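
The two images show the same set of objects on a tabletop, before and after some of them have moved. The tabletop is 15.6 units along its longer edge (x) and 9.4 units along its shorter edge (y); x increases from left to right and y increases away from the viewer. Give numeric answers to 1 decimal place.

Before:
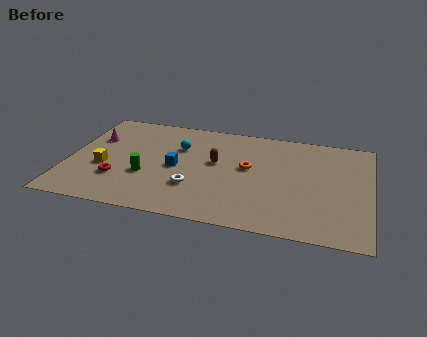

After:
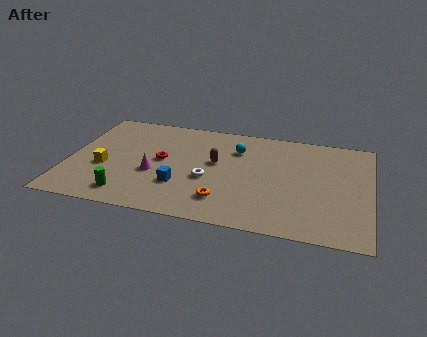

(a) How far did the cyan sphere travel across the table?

3.0

The cyan sphere moved from about (5.6, 6.4) to (8.6, 6.9), a distance of √(3.0² + 0.5²) ≈ 3.0.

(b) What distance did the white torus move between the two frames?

1.1

From (6.6, 2.9) to (7.3, 3.8), the white torus covered √(0.7² + 0.9²) ≈ 1.1 units.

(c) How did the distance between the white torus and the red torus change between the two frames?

-1.1

The distance was about 3.9 in the first image and 2.8 in the second, so they moved 1.1 units closer together.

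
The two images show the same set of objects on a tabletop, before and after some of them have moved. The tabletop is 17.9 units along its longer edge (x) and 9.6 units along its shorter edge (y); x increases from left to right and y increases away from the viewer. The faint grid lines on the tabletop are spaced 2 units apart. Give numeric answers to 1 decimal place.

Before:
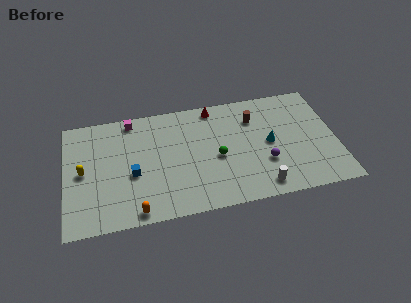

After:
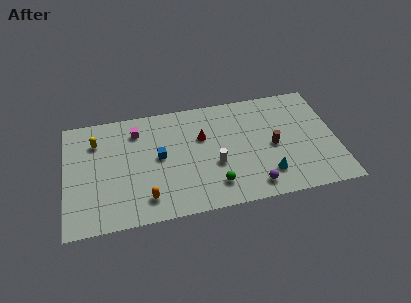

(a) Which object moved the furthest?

the white cylinder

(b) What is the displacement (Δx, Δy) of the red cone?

(-0.9, -2.4)

From the two frames, the red cone sits at roughly (10.0, 8.6) before and (9.1, 6.2) after.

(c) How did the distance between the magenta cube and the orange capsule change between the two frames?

-1.9

Before: roughly 7.7 units apart; after: 5.8. That's 1.9 units closer together.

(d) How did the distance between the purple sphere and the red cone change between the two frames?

-0.5

The distance was about 6.2 in the first image and 5.7 in the second, so they moved 0.5 units closer together.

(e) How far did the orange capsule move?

1.1

The orange capsule moved from about (4.5, 0.9) to (5.2, 1.8), a distance of √(0.7² + 0.9²) ≈ 1.1.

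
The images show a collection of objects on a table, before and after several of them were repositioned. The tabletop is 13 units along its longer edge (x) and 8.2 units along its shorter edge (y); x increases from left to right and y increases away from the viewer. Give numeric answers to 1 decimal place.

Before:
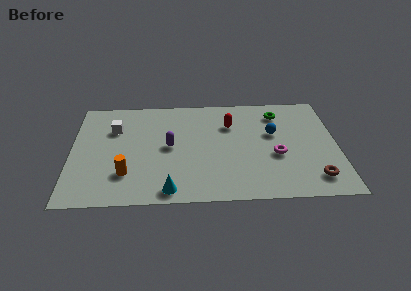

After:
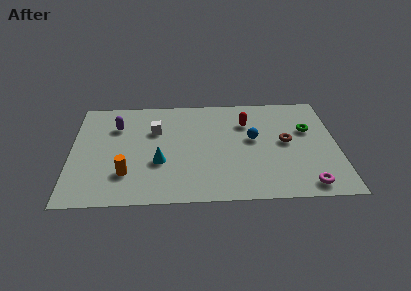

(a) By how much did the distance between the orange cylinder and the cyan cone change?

-0.7

Before: roughly 2.5 units apart; after: 1.8. That's 0.7 units closer together.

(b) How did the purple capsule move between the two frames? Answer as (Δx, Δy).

(-2.6, 1.7)

The purple capsule started near (4.8, 4.2) and ended near (2.2, 5.9).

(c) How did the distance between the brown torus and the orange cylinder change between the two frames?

-1.0

The distance was about 9.1 in the first image and 8.1 in the second, so they moved 1.0 units closer together.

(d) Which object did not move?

the orange cylinder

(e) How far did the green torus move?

2.0

From (10.2, 6.6) to (11.6, 5.2), the green torus covered √(1.4² + 1.4²) ≈ 2.0 units.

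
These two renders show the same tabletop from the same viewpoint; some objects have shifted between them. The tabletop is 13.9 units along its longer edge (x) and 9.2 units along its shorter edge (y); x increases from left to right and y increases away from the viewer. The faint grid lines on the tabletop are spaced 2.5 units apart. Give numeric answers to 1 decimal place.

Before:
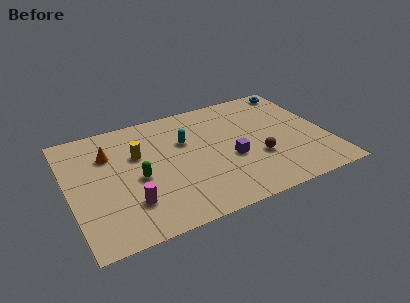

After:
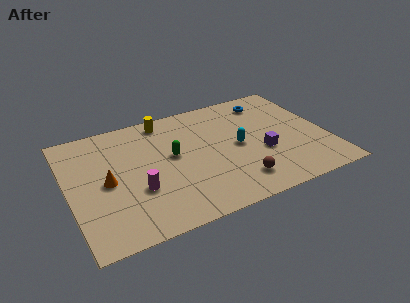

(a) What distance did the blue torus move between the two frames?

1.8

The blue torus was near (12.9, 8.2) before and (11.2, 7.6) after, so it travelled √(1.7² + 0.6²) ≈ 1.8 units.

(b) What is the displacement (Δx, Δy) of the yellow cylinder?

(1.7, 2.2)

The yellow cylinder was at about (3.8, 5.9) and moved to about (5.5, 8.1).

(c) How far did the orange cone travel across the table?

2.1

The orange cone moved from about (2.3, 6.5) to (2.0, 4.4), a distance of √(0.3² + 2.1²) ≈ 2.1.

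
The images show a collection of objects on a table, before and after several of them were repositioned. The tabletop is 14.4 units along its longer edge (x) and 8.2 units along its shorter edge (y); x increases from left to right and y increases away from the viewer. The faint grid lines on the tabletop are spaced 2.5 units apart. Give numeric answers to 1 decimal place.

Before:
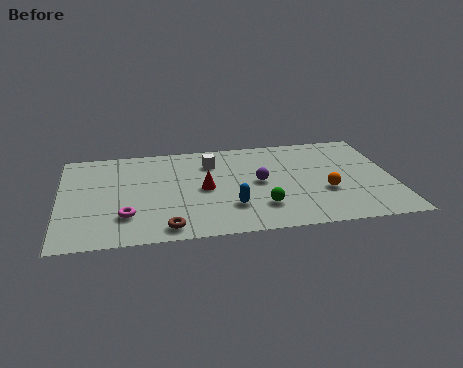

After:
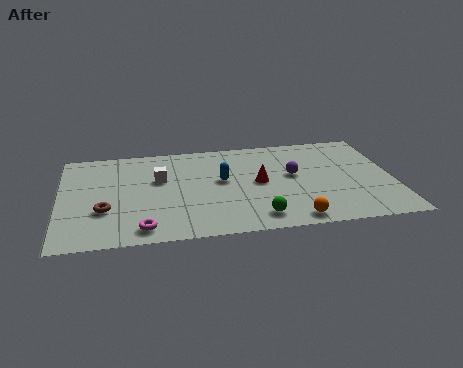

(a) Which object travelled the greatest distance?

the brown torus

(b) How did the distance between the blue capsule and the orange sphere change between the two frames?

+0.5

The distance was about 4.2 in the first image and 4.7 in the second, so they moved 0.5 units further apart.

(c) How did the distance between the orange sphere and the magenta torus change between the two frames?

-2.2

Before: roughly 8.6 units apart; after: 6.4. That's 2.2 units closer together.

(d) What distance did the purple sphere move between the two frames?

1.6

The purple sphere moved from about (8.6, 4.2) to (10.1, 4.6), a distance of √(1.5² + 0.4²) ≈ 1.6.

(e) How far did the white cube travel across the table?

2.5

The white cube was near (6.6, 6.2) before and (4.3, 5.1) after, so it travelled √(2.3² + 1.1²) ≈ 2.5 units.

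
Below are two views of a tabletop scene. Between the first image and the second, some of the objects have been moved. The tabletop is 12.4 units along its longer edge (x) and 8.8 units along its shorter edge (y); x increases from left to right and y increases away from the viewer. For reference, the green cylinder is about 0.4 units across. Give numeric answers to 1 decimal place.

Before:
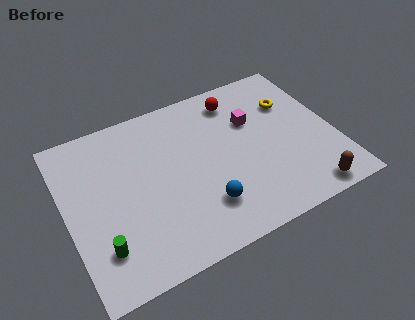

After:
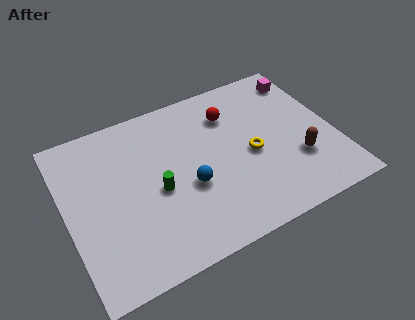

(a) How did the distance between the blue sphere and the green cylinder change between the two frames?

-3.2

Before: roughly 4.7 units apart; after: 1.5. That's 3.2 units closer together.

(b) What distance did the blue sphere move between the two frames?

1.4

The blue sphere moved from about (6.0, 2.2) to (5.5, 3.5), a distance of √(0.5² + 1.3²) ≈ 1.4.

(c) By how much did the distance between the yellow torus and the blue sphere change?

-3.1

The distance was about 6.1 in the first image and 3.0 in the second, so they moved 3.1 units closer together.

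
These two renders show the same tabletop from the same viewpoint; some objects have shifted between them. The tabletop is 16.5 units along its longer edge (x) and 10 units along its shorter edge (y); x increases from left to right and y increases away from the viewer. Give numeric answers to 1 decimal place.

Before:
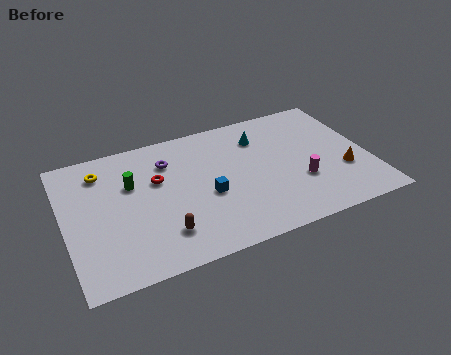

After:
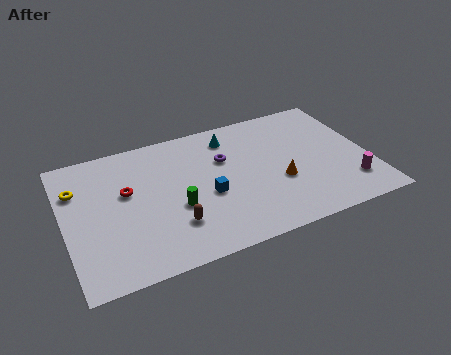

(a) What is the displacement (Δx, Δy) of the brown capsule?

(0.6, 0.4)

The brown capsule was at about (5.0, 2.3) and moved to about (5.6, 2.7).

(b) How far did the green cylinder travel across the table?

3.4

The green cylinder moved from about (3.7, 6.5) to (5.9, 3.9), a distance of √(2.2² + 2.6²) ≈ 3.4.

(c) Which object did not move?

the blue cube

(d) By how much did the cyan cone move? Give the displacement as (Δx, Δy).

(-1.6, 0.6)

The cyan cone was at about (10.9, 7.6) and moved to about (9.3, 8.2).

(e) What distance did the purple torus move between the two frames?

3.1

The purple torus moved from about (5.8, 7.5) to (8.8, 6.6), a distance of √(3.0² + 0.9²) ≈ 3.1.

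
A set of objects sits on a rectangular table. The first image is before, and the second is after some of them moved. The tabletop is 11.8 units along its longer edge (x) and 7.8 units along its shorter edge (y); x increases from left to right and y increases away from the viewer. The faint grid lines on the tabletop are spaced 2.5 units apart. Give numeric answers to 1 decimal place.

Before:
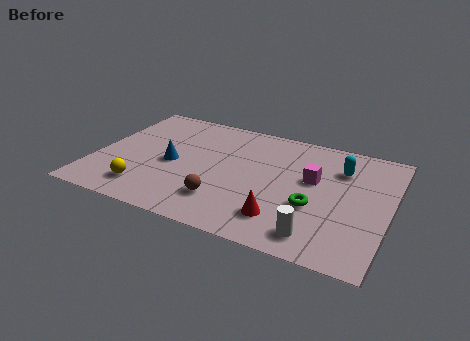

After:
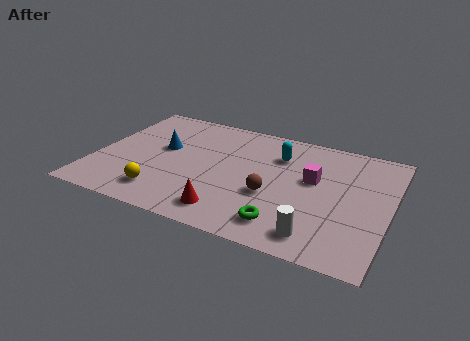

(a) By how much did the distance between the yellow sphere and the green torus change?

-1.8

Before: roughly 6.7 units apart; after: 4.9. That's 1.8 units closer together.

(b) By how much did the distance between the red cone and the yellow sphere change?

-2.8

They were about 5.5 units apart before and 2.7 after — 2.8 units closer together.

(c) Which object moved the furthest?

the cyan capsule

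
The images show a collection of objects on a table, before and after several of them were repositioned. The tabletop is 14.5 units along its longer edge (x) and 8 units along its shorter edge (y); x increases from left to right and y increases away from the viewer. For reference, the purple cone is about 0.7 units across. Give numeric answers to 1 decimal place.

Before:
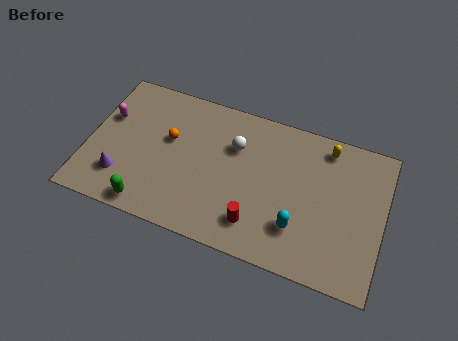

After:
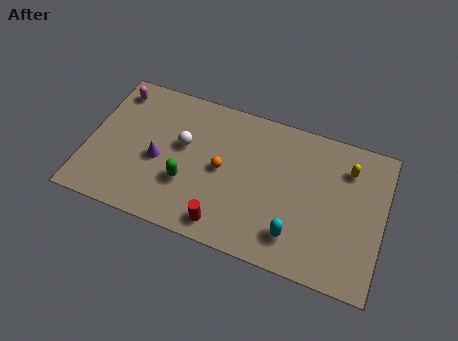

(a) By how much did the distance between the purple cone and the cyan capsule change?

-1.6

The distance was about 8.7 in the first image and 7.1 in the second, so they moved 1.6 units closer together.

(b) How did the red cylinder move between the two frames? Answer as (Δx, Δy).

(-1.5, -0.6)

The red cylinder was at about (8.5, 1.7) and moved to about (7.0, 1.1).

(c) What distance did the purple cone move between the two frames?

2.3

From (1.8, 2.0) to (3.5, 3.5), the purple cone covered √(1.7² + 1.5²) ≈ 2.3 units.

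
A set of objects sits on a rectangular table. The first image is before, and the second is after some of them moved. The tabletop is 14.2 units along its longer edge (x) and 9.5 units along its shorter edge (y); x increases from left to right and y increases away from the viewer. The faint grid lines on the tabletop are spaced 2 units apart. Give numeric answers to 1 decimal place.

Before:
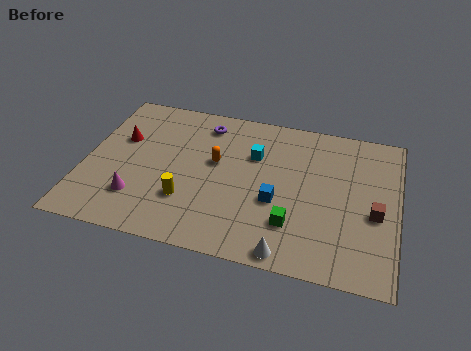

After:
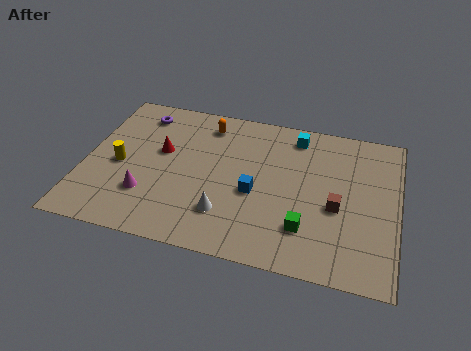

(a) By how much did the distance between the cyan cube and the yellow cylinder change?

+4.1

They were about 4.6 units apart before and 8.7 after — 4.1 units further apart.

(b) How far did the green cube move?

0.6

The green cube was near (9.6, 2.5) before and (10.2, 2.4) after, so it travelled √(0.6² + 0.1²) ≈ 0.6 units.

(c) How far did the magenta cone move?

0.5

From (2.6, 2.4) to (3.0, 2.7), the magenta cone covered √(0.4² + 0.3²) ≈ 0.5 units.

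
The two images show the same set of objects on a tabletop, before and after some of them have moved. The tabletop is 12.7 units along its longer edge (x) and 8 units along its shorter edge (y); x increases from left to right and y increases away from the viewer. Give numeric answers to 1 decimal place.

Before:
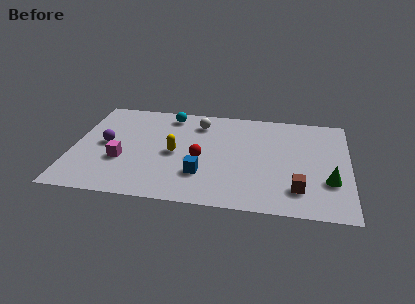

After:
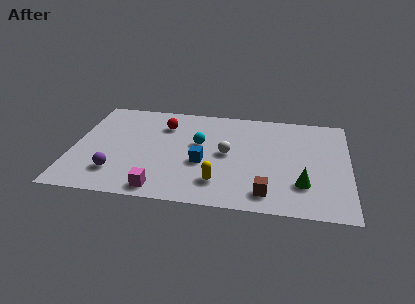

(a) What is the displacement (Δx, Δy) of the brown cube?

(-1.4, -0.5)

The brown cube was at about (10.4, 1.8) and moved to about (9.0, 1.3).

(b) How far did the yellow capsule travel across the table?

2.9

From (4.7, 3.8) to (6.8, 1.8), the yellow capsule covered √(2.1² + 2.0²) ≈ 2.9 units.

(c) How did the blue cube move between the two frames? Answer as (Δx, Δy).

(0.0, 0.9)

The blue cube started near (6.0, 2.3) and ended near (6.0, 3.2).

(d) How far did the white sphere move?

2.7

From (5.7, 6.4) to (7.1, 4.1), the white sphere covered √(1.4² + 2.3²) ≈ 2.7 units.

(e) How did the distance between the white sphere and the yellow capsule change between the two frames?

-0.5

They were about 2.8 units apart before and 2.3 after — 0.5 units closer together.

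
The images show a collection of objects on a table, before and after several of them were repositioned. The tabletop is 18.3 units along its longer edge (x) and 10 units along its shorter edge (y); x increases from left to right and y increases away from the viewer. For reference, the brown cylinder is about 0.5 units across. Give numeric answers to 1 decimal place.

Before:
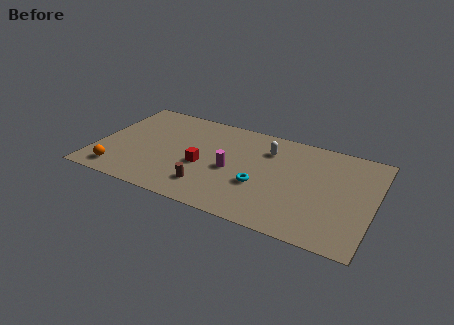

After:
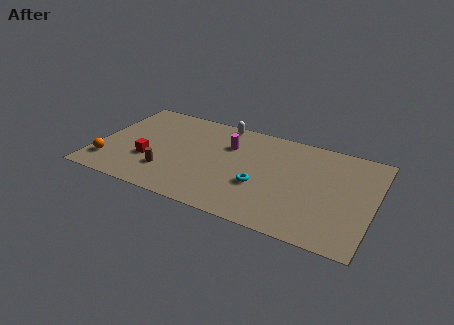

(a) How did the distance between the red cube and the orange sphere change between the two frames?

-3.0

The distance was about 5.9 in the first image and 2.9 in the second, so they moved 3.0 units closer together.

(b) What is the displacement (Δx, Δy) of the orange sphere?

(-0.8, 0.7)

The orange sphere was at about (1.8, 1.5) and moved to about (1.0, 2.2).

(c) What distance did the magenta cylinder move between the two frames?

2.5

The magenta cylinder moved from about (9.0, 4.5) to (8.5, 7.0), a distance of √(0.5² + 2.5²) ≈ 2.5.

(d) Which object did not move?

the cyan torus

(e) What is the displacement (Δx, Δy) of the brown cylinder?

(-2.8, 0.5)

The brown cylinder was at about (7.7, 2.2) and moved to about (4.9, 2.7).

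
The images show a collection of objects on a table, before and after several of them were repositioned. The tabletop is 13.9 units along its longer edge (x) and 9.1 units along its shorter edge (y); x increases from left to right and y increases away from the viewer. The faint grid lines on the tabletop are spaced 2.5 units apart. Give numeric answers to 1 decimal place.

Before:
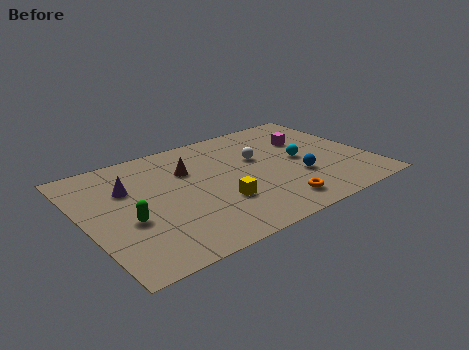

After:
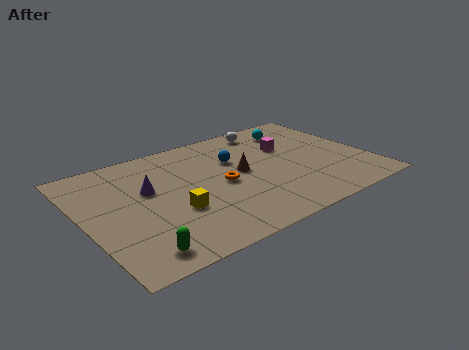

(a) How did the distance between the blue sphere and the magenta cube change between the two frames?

-0.5

The distance was about 3.2 in the first image and 2.7 in the second, so they moved 0.5 units closer together.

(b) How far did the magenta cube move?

1.0

The magenta cube moved from about (11.3, 6.1) to (10.3, 5.9), a distance of √(1.0² + 0.2²) ≈ 1.0.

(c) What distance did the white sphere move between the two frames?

2.5

The white sphere moved from about (8.7, 5.6) to (9.7, 7.9), a distance of √(1.0² + 2.3²) ≈ 2.5.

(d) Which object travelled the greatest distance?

the blue sphere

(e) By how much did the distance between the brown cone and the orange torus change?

-4.6

They were about 5.8 units apart before and 1.2 after — 4.6 units closer together.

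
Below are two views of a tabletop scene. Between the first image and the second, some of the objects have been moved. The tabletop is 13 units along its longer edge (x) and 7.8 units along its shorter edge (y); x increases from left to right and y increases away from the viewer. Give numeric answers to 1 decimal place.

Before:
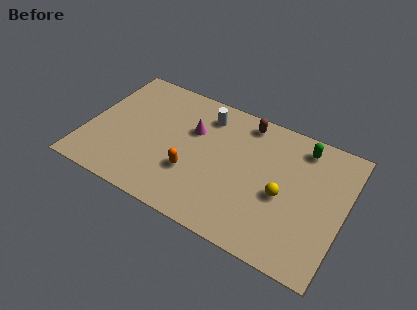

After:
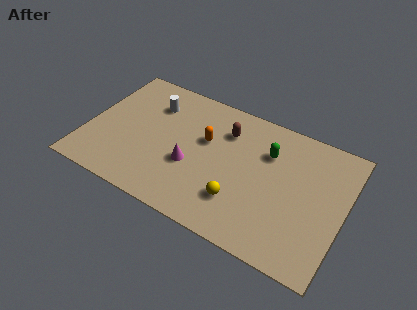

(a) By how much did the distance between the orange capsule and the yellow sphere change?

-1.2

The distance was about 4.6 in the first image and 3.4 in the second, so they moved 1.2 units closer together.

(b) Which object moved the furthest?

the white cylinder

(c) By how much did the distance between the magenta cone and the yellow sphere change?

-2.3

Before: roughly 5.1 units apart; after: 2.8. That's 2.3 units closer together.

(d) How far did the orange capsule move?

2.2

The orange capsule was near (5.5, 2.6) before and (5.9, 4.8) after, so it travelled √(0.4² + 2.2²) ≈ 2.2 units.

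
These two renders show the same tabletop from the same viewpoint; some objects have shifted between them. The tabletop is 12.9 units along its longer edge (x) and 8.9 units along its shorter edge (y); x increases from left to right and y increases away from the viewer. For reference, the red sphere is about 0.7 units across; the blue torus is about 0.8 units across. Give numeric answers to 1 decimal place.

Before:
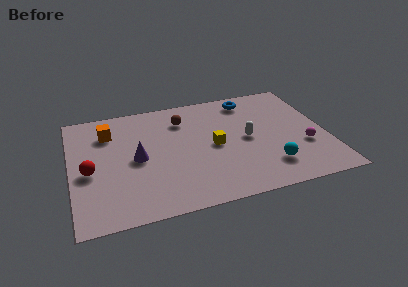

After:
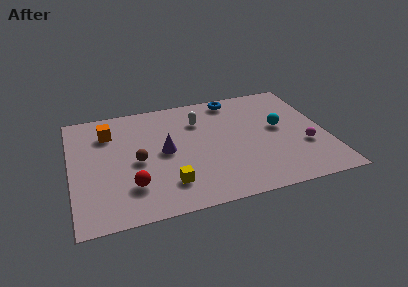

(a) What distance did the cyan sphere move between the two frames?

3.0

The cyan sphere was near (9.8, 2.0) before and (10.6, 4.9) after, so it travelled √(0.8² + 2.9²) ≈ 3.0 units.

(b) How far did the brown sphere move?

3.7

The brown sphere moved from about (5.8, 6.8) to (3.3, 4.1), a distance of √(2.5² + 2.7²) ≈ 3.7.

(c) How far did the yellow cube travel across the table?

3.4

The yellow cube was near (7.2, 4.3) before and (4.7, 2.0) after, so it travelled √(2.5² + 2.3²) ≈ 3.4 units.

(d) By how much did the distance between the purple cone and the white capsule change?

-2.8

Before: roughly 5.6 units apart; after: 2.8. That's 2.8 units closer together.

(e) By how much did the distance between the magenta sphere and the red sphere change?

-2.0

They were about 10.8 units apart before and 8.8 after — 2.0 units closer together.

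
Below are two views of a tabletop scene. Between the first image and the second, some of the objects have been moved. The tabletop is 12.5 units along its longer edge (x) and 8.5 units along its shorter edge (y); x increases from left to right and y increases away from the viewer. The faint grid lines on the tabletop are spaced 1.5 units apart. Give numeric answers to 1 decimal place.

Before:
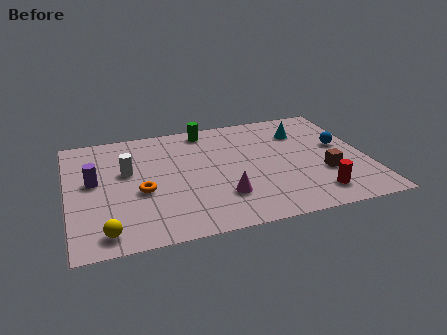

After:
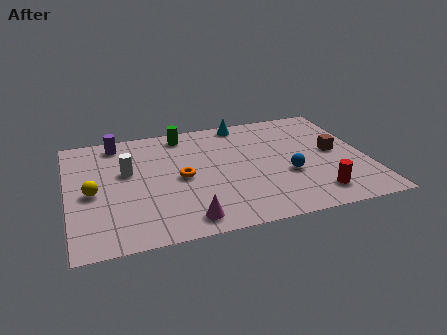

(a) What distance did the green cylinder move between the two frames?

1.0

The green cylinder was near (6.0, 7.5) before and (5.0, 7.4) after, so it travelled √(1.0² + 0.1²) ≈ 1.0 units.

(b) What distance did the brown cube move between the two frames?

1.6

From (10.6, 2.9) to (11.2, 4.4), the brown cube covered √(0.6² + 1.5²) ≈ 1.6 units.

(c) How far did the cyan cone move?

2.8

From (10.0, 6.3) to (7.6, 7.7), the cyan cone covered √(2.4² + 1.4²) ≈ 2.8 units.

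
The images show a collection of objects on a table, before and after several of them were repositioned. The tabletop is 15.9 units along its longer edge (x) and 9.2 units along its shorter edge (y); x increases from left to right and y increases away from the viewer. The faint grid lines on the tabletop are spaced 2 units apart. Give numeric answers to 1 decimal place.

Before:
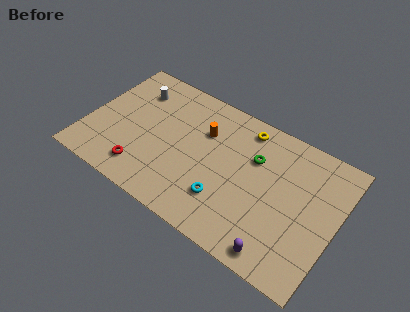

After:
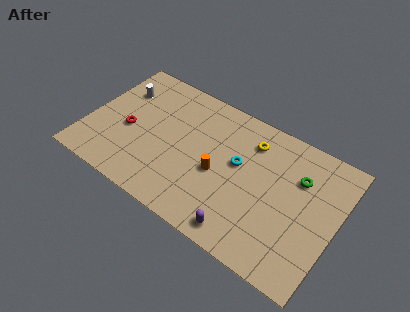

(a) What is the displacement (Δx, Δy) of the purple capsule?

(-2.3, 0.1)

From the two frames, the purple capsule sits at roughly (12.9, 1.0) before and (10.6, 1.1) after.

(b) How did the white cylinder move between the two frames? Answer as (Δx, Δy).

(-0.9, -0.4)

The white cylinder started near (2.5, 7.0) and ended near (1.6, 6.6).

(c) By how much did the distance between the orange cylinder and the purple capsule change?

-4.2

Before: roughly 7.8 units apart; after: 3.6. That's 4.2 units closer together.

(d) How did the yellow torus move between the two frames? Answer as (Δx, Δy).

(0.5, -0.7)

The yellow torus was at about (9.6, 7.9) and moved to about (10.1, 7.2).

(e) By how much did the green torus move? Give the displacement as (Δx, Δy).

(2.8, 0.2)

The green torus was at about (10.5, 6.2) and moved to about (13.3, 6.4).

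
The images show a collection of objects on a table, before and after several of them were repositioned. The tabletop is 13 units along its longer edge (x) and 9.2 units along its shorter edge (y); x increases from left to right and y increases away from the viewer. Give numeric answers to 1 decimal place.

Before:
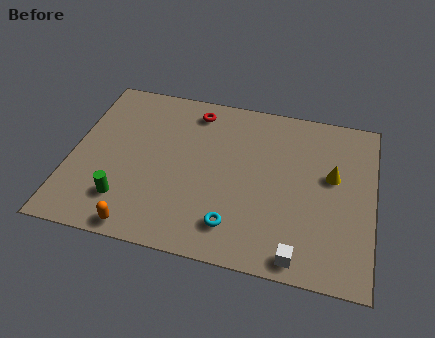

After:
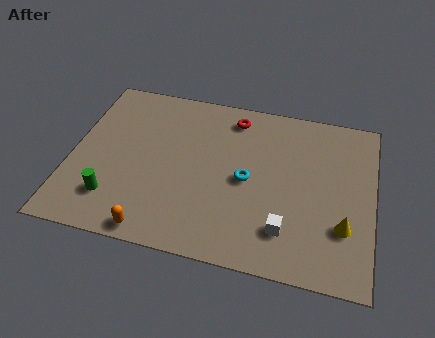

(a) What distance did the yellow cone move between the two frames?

2.7

The yellow cone was near (11.2, 5.4) before and (11.8, 2.8) after, so it travelled √(0.6² + 2.6²) ≈ 2.7 units.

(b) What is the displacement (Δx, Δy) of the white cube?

(-0.6, 1.2)

The white cube was at about (10.0, 0.9) and moved to about (9.4, 2.1).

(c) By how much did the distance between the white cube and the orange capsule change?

-1.0

They were about 6.7 units apart before and 5.7 after — 1.0 units closer together.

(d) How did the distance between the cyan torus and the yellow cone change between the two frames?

-0.9

They were about 5.4 units apart before and 4.5 after — 0.9 units closer together.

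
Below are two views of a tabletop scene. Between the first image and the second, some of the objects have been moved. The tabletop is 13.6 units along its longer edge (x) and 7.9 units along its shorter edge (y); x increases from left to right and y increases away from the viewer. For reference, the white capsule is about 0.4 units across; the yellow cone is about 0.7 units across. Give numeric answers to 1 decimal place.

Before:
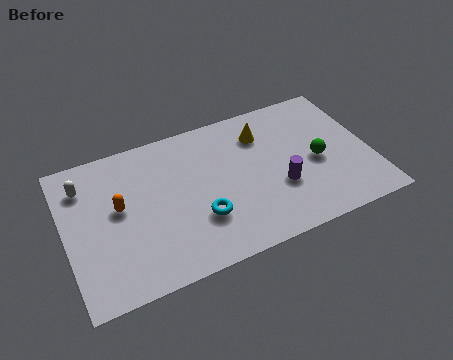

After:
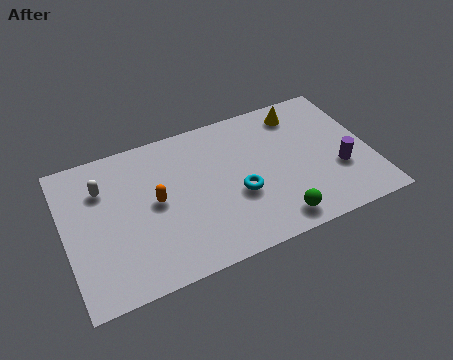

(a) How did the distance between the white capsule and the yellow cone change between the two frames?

+1.0

They were about 8.0 units apart before and 9.0 after — 1.0 units further apart.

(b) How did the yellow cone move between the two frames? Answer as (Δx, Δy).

(1.8, 0.6)

The yellow cone was at about (9.0, 6.0) and moved to about (10.8, 6.6).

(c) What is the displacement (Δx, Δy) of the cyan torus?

(1.8, 0.6)

The cyan torus was at about (5.8, 2.5) and moved to about (7.6, 3.1).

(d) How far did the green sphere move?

3.3

The green sphere was near (11.2, 3.6) before and (9.0, 1.1) after, so it travelled √(2.2² + 2.5²) ≈ 3.3 units.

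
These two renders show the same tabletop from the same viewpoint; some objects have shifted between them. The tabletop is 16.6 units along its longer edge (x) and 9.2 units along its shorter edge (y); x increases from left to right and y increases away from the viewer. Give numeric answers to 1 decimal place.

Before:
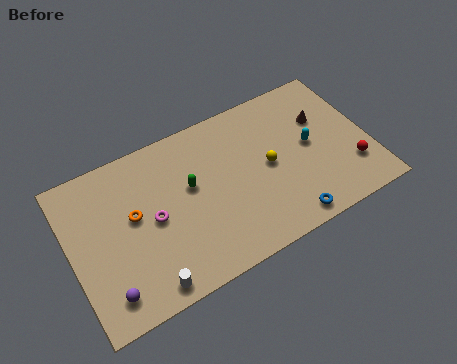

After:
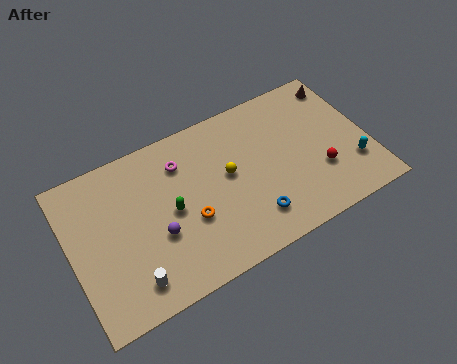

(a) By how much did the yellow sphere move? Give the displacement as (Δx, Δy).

(-2.2, 0.5)

The yellow sphere was at about (11.0, 4.6) and moved to about (8.8, 5.1).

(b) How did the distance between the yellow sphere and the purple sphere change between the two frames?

-5.4

Before: roughly 9.9 units apart; after: 4.5. That's 5.4 units closer together.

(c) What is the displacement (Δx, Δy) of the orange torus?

(2.9, -1.7)

The orange torus was at about (3.5, 5.2) and moved to about (6.4, 3.5).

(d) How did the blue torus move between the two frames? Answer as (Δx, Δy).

(-1.8, 1.0)

The blue torus started near (11.5, 1.0) and ended near (9.7, 2.0).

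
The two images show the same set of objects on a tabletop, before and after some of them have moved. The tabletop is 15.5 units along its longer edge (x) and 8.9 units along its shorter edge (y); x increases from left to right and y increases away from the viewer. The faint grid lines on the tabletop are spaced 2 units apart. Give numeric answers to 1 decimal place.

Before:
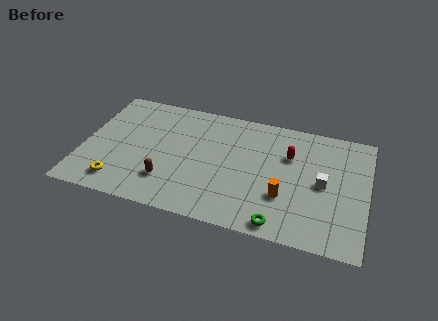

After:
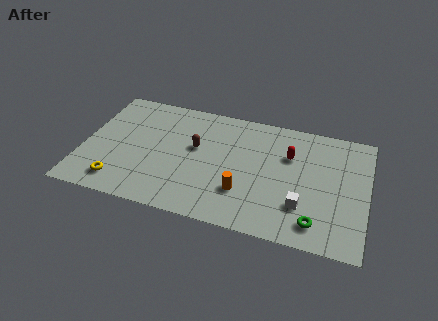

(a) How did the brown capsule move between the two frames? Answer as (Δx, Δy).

(1.3, 2.9)

The brown capsule was at about (4.8, 2.3) and moved to about (6.1, 5.2).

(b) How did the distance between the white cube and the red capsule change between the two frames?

+1.1

Before: roughly 2.5 units apart; after: 3.6. That's 1.1 units further apart.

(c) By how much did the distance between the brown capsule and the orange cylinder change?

-2.5

They were about 6.3 units apart before and 3.8 after — 2.5 units closer together.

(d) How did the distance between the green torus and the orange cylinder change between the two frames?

+2.1

Before: roughly 2.0 units apart; after: 4.1. That's 2.1 units further apart.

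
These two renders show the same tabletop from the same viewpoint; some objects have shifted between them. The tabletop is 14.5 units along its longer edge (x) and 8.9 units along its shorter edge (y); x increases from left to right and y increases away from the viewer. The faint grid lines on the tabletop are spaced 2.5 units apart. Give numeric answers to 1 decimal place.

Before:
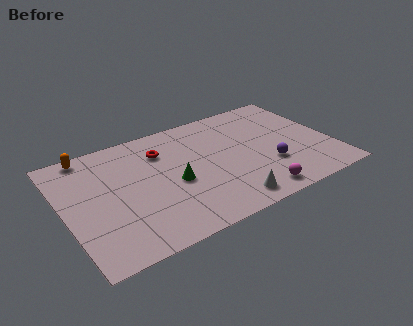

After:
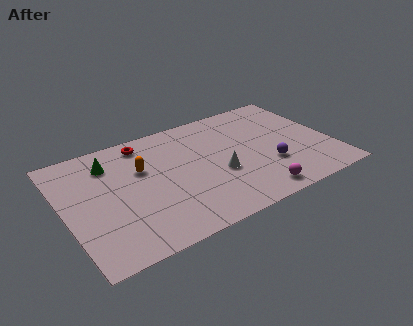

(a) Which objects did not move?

the purple sphere and the magenta sphere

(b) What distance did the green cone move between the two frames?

4.3

From (5.8, 3.9) to (2.7, 6.9), the green cone covered √(3.1² + 3.0²) ≈ 4.3 units.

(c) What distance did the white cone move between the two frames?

2.3

From (8.3, 1.2) to (8.2, 3.5), the white cone covered √(0.1² + 2.3²) ≈ 2.3 units.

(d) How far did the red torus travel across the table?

1.4

The red torus moved from about (5.5, 6.6) to (4.7, 7.7), a distance of √(0.8² + 1.1²) ≈ 1.4.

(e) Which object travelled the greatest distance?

the green cone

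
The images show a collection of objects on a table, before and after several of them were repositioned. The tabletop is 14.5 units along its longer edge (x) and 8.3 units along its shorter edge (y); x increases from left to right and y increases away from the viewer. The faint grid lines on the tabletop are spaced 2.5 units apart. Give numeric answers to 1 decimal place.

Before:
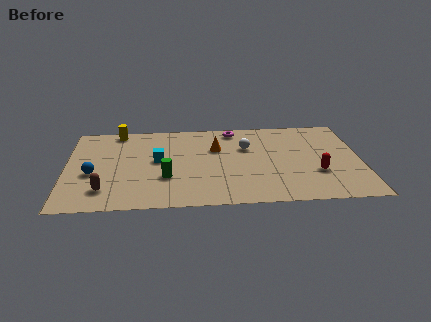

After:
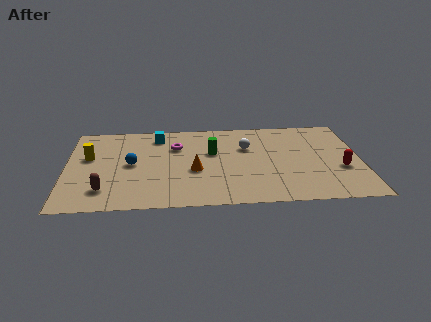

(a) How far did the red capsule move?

1.2

From (12.3, 2.8) to (13.5, 3.1), the red capsule covered √(1.2² + 0.3²) ≈ 1.2 units.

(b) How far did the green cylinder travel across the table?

3.3

The green cylinder was near (4.9, 2.8) before and (7.2, 5.1) after, so it travelled √(2.3² + 2.3²) ≈ 3.3 units.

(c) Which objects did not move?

the white sphere and the brown capsule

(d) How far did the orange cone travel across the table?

2.4

From (7.4, 5.5) to (6.3, 3.4), the orange cone covered √(1.1² + 2.1²) ≈ 2.4 units.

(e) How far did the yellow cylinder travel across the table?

2.9

From (2.5, 7.5) to (1.1, 5.0), the yellow cylinder covered √(1.4² + 2.5²) ≈ 2.9 units.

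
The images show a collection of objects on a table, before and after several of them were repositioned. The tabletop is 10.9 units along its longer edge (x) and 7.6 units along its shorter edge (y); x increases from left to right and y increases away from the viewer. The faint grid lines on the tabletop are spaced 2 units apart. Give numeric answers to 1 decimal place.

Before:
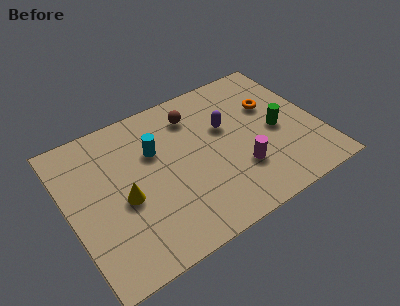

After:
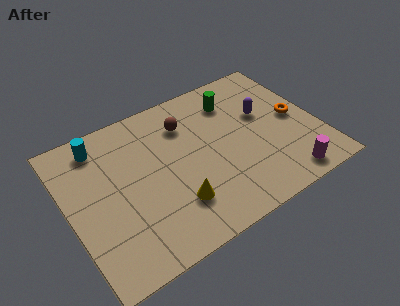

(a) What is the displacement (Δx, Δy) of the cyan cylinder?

(-2.2, 1.4)

The cyan cylinder started near (3.9, 5.0) and ended near (1.7, 6.4).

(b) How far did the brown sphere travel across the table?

0.5

The brown sphere moved from about (5.8, 6.0) to (5.4, 5.7), a distance of √(0.4² + 0.3²) ≈ 0.5.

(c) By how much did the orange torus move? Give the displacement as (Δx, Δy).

(0.9, -1.1)

The orange torus started near (9.1, 4.9) and ended near (10.0, 3.8).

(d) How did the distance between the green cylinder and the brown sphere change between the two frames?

-1.9

Before: roughly 4.1 units apart; after: 2.2. That's 1.9 units closer together.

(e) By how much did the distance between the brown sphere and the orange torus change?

+1.5

They were about 3.5 units apart before and 5.0 after — 1.5 units further apart.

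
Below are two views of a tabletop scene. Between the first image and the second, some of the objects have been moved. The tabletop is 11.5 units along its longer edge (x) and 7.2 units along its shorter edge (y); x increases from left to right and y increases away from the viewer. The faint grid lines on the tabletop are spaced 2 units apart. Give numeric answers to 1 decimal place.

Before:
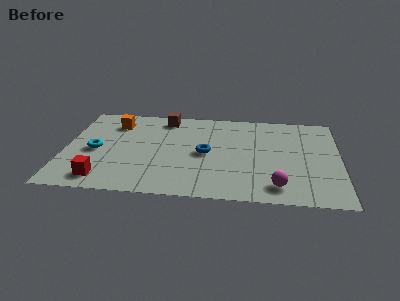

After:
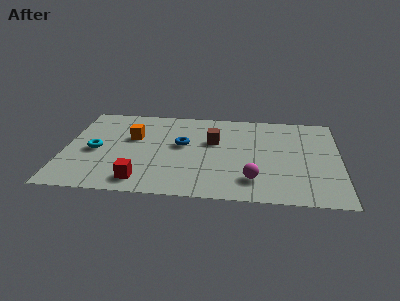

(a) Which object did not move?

the cyan torus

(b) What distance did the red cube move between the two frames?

1.6

The red cube was near (1.7, 1.1) before and (3.3, 1.1) after, so it travelled √(1.6² + 0.0²) ≈ 1.6 units.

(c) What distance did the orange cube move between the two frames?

1.4

From (2.0, 5.6) to (2.8, 4.5), the orange cube covered √(0.8² + 1.1²) ≈ 1.4 units.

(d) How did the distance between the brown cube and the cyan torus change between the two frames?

+1.0

The distance was about 4.0 in the first image and 5.0 in the second, so they moved 1.0 units further apart.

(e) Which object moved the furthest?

the brown cube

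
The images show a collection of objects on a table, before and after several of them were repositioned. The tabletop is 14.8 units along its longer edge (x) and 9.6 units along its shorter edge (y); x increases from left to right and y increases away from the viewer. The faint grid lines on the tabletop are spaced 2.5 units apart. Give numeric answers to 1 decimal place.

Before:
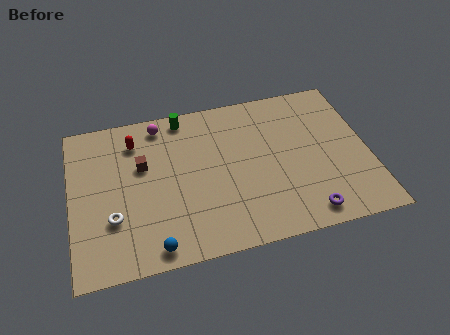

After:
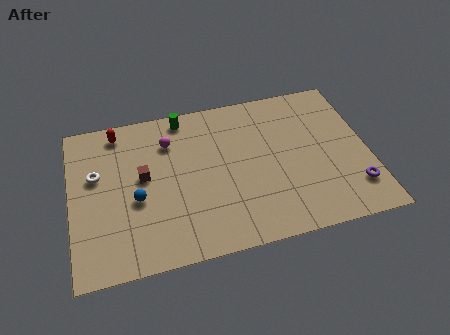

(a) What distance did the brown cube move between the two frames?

0.7

The brown cube was near (3.6, 6.0) before and (3.6, 5.3) after, so it travelled √(0.0² + 0.7²) ≈ 0.7 units.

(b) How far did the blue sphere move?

3.1

The blue sphere moved from about (3.9, 1.0) to (3.2, 4.0), a distance of √(0.7² + 3.0²) ≈ 3.1.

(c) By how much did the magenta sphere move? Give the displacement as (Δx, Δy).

(0.4, -1.2)

The magenta sphere was at about (4.6, 8.4) and moved to about (5.0, 7.2).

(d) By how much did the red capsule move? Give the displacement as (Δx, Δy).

(-0.8, 0.8)

The red capsule was at about (3.3, 7.6) and moved to about (2.5, 8.4).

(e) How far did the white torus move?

2.9

From (2.0, 3.1) to (1.3, 5.9), the white torus covered √(0.7² + 2.8²) ≈ 2.9 units.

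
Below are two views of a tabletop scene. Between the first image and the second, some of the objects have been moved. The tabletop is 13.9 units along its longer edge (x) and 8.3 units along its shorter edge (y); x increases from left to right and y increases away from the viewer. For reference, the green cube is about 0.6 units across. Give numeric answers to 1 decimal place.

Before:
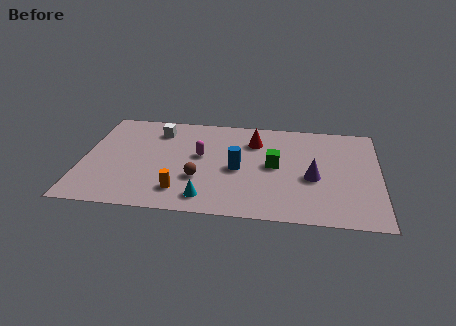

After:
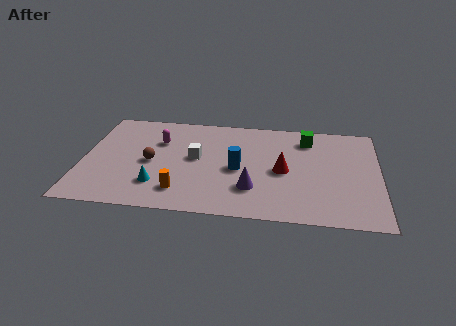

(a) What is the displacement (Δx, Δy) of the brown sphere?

(-2.3, 1.1)

From the two frames, the brown sphere sits at roughly (5.5, 2.8) before and (3.2, 3.9) after.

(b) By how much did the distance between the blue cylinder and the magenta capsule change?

+2.2

They were about 2.0 units apart before and 4.2 after — 2.2 units further apart.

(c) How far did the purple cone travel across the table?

3.0

The purple cone was near (10.8, 3.5) before and (8.0, 2.3) after, so it travelled √(2.8² + 1.2²) ≈ 3.0 units.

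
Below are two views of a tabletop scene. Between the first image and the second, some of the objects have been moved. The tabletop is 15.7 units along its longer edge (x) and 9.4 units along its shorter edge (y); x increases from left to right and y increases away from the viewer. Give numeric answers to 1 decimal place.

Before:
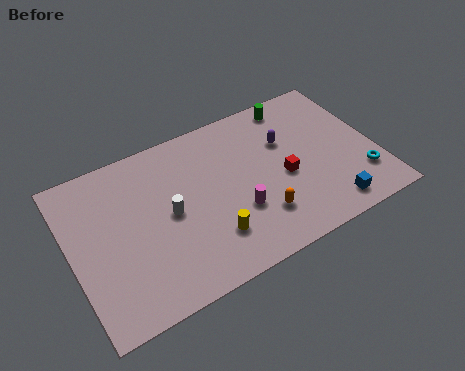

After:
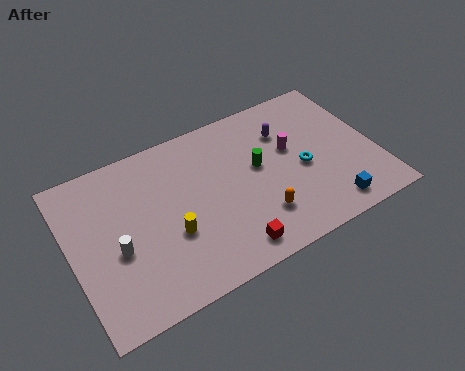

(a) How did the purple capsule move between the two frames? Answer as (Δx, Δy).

(0.1, 0.6)

The purple capsule started near (11.3, 6.2) and ended near (11.4, 6.8).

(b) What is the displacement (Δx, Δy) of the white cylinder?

(-2.8, -0.8)

The white cylinder started near (5.0, 4.7) and ended near (2.2, 3.9).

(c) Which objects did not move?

the blue cube and the orange capsule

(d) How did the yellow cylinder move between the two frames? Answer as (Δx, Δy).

(-1.9, 1.1)

From the two frames, the yellow cylinder sits at roughly (6.8, 2.4) before and (4.9, 3.5) after.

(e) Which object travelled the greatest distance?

the red cube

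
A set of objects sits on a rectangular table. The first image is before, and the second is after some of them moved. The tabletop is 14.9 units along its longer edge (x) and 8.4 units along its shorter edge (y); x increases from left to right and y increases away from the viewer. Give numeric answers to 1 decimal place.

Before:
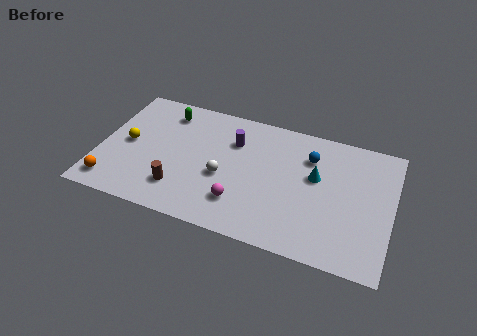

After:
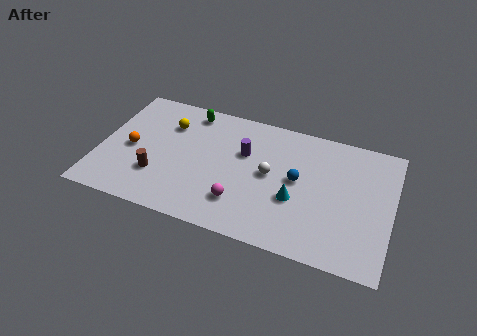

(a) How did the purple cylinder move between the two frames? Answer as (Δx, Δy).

(0.6, -0.6)

The purple cylinder started near (6.7, 6.0) and ended near (7.3, 5.4).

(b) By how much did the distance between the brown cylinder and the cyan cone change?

-0.3

Before: roughly 7.3 units apart; after: 7.0. That's 0.3 units closer together.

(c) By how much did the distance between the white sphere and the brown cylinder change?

+3.3

The distance was about 2.6 in the first image and 5.9 in the second, so they moved 3.3 units further apart.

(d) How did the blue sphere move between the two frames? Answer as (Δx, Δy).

(-0.5, -1.7)

The blue sphere started near (10.6, 6.2) and ended near (10.1, 4.5).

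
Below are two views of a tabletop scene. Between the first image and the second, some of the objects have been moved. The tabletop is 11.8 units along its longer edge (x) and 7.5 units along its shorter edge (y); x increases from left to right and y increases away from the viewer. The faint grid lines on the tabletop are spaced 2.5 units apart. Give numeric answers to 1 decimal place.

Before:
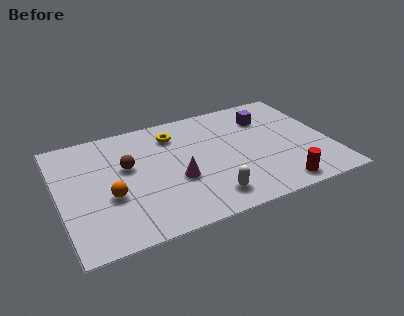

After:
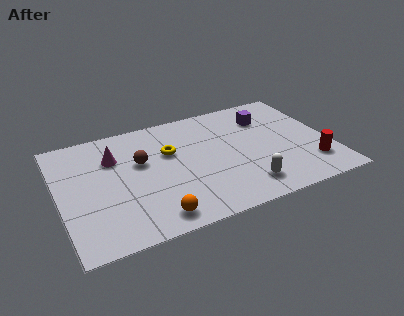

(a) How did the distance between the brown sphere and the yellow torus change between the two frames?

-1.3

Before: roughly 2.6 units apart; after: 1.3. That's 1.3 units closer together.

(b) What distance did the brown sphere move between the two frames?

0.6

From (3.0, 4.5) to (3.6, 4.6), the brown sphere covered √(0.6² + 0.1²) ≈ 0.6 units.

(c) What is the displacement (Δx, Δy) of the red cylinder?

(1.6, 0.9)

The red cylinder was at about (9.2, 0.9) and moved to about (10.8, 1.8).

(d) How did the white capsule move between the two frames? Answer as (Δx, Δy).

(1.6, 0.1)

The white capsule was at about (6.2, 1.3) and moved to about (7.8, 1.4).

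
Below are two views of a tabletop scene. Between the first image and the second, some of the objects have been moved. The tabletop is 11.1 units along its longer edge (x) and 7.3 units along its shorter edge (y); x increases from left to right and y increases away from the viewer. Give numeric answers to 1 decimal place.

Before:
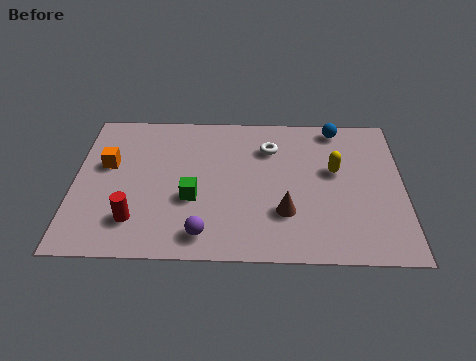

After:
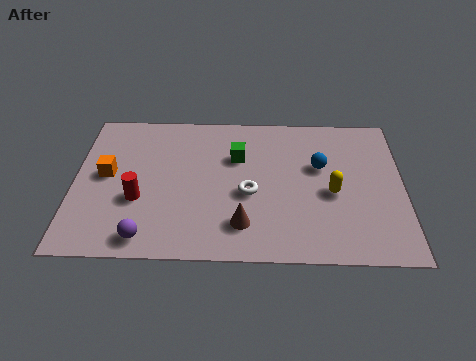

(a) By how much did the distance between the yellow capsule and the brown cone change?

+0.7

Before: roughly 2.7 units apart; after: 3.4. That's 0.7 units further apart.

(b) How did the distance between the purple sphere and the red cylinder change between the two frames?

-0.6

Before: roughly 2.4 units apart; after: 1.8. That's 0.6 units closer together.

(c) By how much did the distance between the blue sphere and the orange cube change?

-0.9

The distance was about 8.1 in the first image and 7.2 in the second, so they moved 0.9 units closer together.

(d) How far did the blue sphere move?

2.1

From (8.9, 6.5) to (8.3, 4.5), the blue sphere covered √(0.6² + 2.0²) ≈ 2.1 units.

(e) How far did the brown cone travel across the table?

1.5

The brown cone was near (7.1, 2.2) before and (5.7, 1.6) after, so it travelled √(1.4² + 0.6²) ≈ 1.5 units.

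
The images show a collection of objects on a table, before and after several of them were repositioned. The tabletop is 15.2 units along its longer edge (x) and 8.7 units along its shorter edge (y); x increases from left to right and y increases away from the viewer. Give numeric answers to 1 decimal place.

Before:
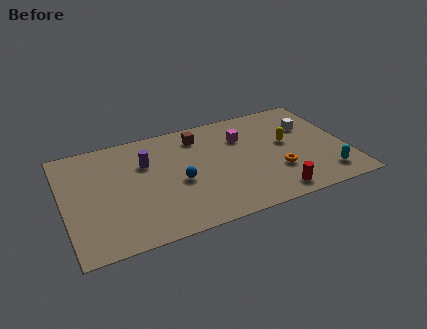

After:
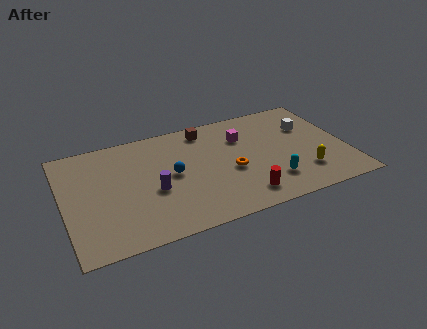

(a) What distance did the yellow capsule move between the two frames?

2.8

From (12.1, 4.9) to (12.7, 2.2), the yellow capsule covered √(0.6² + 2.7²) ≈ 2.8 units.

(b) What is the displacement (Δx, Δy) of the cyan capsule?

(-2.9, 0.5)

The cyan capsule was at about (13.8, 1.6) and moved to about (10.9, 2.1).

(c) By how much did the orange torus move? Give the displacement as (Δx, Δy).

(-2.4, 0.9)

From the two frames, the orange torus sits at roughly (11.3, 2.8) before and (8.9, 3.7) after.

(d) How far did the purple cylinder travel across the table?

2.3

From (4.5, 5.9) to (4.7, 3.6), the purple cylinder covered √(0.2² + 2.3²) ≈ 2.3 units.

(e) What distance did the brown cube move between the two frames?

0.6

The brown cube was near (7.5, 7.1) before and (7.9, 7.5) after, so it travelled √(0.4² + 0.4²) ≈ 0.6 units.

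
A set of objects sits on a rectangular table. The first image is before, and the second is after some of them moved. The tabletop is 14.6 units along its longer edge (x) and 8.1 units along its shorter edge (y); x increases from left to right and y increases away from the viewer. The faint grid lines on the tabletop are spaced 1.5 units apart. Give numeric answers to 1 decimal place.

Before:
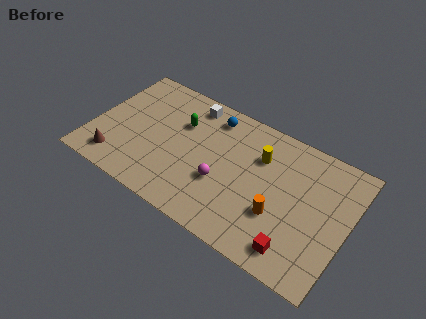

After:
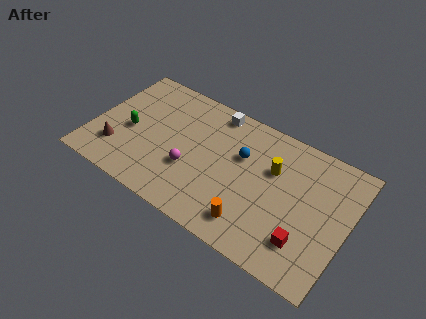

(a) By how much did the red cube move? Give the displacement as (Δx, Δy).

(0.4, 0.7)

The red cube started near (12.1, 1.3) and ended near (12.5, 2.0).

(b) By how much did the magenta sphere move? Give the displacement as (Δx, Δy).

(-1.8, -0.1)

The magenta sphere started near (7.6, 3.0) and ended near (5.8, 2.9).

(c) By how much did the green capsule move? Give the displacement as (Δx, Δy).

(-2.7, -1.9)

The green capsule was at about (4.8, 5.5) and moved to about (2.1, 3.6).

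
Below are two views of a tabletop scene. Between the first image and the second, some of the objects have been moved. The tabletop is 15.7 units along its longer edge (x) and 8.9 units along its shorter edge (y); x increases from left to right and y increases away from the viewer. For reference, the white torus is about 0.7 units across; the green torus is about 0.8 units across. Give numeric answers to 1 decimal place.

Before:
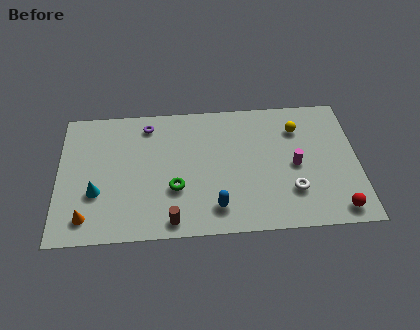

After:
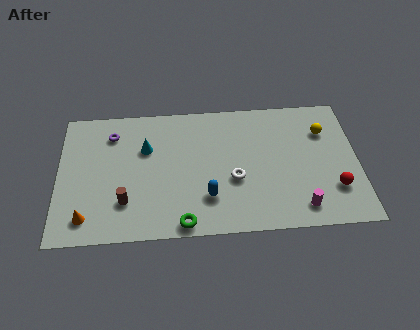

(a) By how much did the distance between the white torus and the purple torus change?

-1.7

Before: roughly 9.0 units apart; after: 7.3. That's 1.7 units closer together.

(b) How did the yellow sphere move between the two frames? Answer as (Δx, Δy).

(1.4, -0.3)

The yellow sphere was at about (12.6, 6.7) and moved to about (14.0, 6.4).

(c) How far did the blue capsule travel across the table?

0.8

From (8.2, 1.7) to (7.8, 2.4), the blue capsule covered √(0.4² + 0.7²) ≈ 0.8 units.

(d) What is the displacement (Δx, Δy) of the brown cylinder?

(-2.4, 1.4)

The brown cylinder started near (5.9, 1.0) and ended near (3.5, 2.4).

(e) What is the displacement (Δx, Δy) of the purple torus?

(-1.9, -0.5)

The purple torus was at about (4.7, 7.5) and moved to about (2.8, 7.0).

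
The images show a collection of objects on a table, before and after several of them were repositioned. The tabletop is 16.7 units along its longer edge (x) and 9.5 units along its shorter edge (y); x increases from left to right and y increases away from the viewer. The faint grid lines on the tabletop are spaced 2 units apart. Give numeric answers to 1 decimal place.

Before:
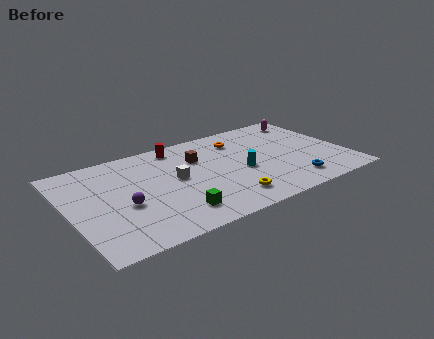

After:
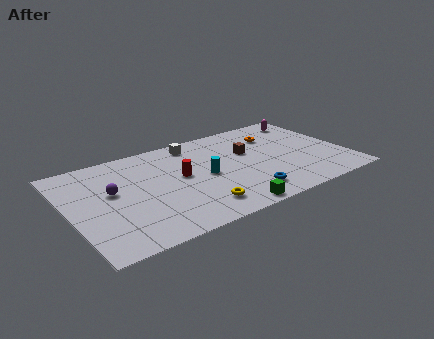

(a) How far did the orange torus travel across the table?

2.2

The orange torus was near (10.7, 7.4) before and (12.9, 7.0) after, so it travelled √(2.2² + 0.4²) ≈ 2.2 units.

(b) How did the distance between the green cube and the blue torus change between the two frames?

-5.6

The distance was about 7.2 in the first image and 1.6 in the second, so they moved 5.6 units closer together.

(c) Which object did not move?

the magenta capsule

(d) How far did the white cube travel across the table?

3.5

From (6.4, 5.1) to (8.0, 8.2), the white cube covered √(1.6² + 3.1²) ≈ 3.5 units.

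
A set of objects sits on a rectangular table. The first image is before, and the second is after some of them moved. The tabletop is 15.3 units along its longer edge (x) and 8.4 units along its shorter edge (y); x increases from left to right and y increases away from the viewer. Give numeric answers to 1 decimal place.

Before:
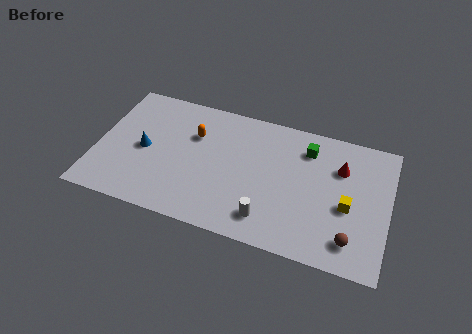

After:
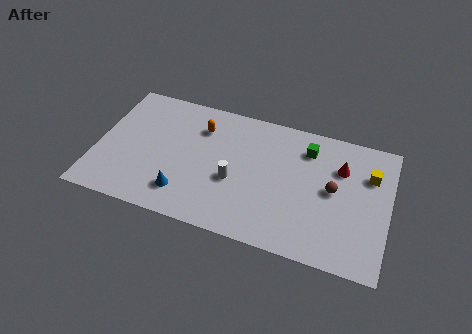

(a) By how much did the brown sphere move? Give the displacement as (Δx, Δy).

(-1.1, 2.8)

The brown sphere was at about (13.5, 1.6) and moved to about (12.4, 4.4).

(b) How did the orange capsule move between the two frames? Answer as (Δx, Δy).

(0.3, 0.6)

From the two frames, the orange capsule sits at roughly (5.0, 5.7) before and (5.3, 6.3) after.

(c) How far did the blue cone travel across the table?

3.2

The blue cone moved from about (2.5, 4.0) to (4.8, 1.8), a distance of √(2.3² + 2.2²) ≈ 3.2.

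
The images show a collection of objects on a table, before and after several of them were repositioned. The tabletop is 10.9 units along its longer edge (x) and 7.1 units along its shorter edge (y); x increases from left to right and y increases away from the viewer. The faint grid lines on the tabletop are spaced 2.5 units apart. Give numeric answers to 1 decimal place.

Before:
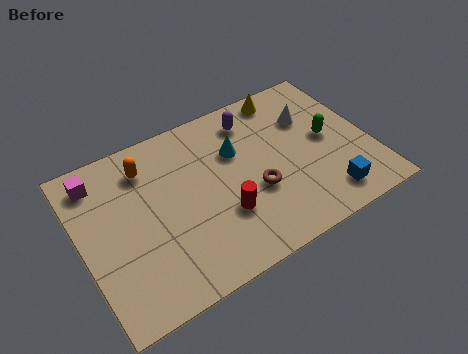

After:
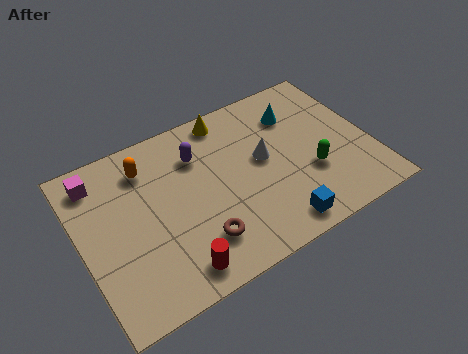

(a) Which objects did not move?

the magenta cube and the orange capsule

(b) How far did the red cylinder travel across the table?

2.4

From (5.1, 2.3) to (3.1, 1.0), the red cylinder covered √(2.0² + 1.3²) ≈ 2.4 units.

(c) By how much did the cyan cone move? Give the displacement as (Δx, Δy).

(2.4, 0.6)

The cyan cone was at about (6.0, 4.7) and moved to about (8.4, 5.3).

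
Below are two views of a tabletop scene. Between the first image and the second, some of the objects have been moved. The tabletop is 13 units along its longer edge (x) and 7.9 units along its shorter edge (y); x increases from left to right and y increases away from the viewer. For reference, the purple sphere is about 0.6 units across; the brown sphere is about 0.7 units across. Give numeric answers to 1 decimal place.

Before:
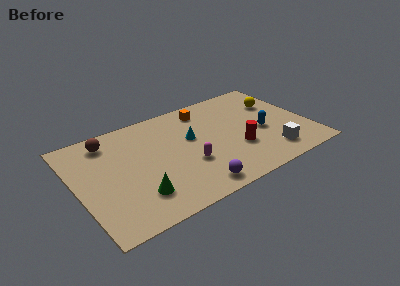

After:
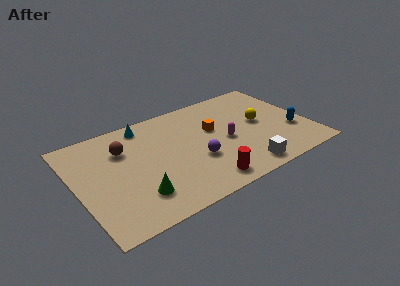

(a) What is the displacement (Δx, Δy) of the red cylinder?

(-2.2, -1.6)

The red cylinder started near (8.8, 2.7) and ended near (6.6, 1.1).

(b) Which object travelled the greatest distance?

the cyan cone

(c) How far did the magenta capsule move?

2.4

The magenta capsule was near (6.0, 2.8) before and (8.3, 3.6) after, so it travelled √(2.3² + 0.8²) ≈ 2.4 units.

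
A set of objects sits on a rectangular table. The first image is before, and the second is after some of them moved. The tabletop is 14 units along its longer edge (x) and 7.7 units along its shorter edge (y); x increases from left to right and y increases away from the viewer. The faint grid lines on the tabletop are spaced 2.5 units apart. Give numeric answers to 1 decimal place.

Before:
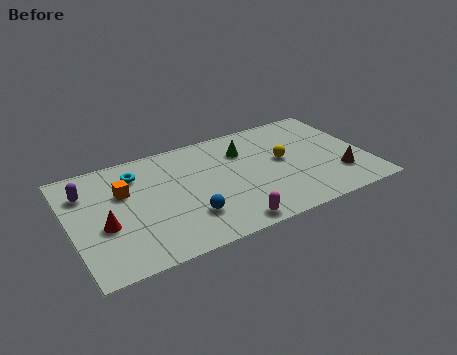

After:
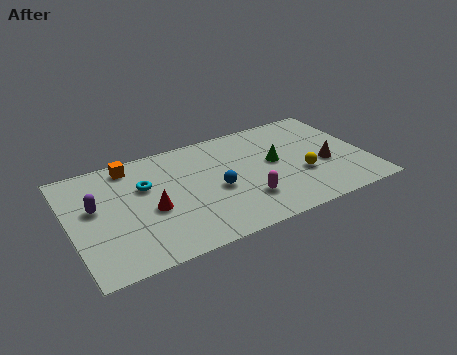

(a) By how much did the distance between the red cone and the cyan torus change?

-1.7

The distance was about 3.4 in the first image and 1.7 in the second, so they moved 1.7 units closer together.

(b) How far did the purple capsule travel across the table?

1.2

The purple capsule moved from about (0.9, 5.7) to (1.2, 4.5), a distance of √(0.3² + 1.2²) ≈ 1.2.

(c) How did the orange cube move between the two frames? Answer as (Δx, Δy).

(0.5, 1.7)

From the two frames, the orange cube sits at roughly (2.6, 5.0) before and (3.1, 6.7) after.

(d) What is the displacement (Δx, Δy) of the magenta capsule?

(1.0, 1.3)

The magenta capsule was at about (7.0, 0.8) and moved to about (8.0, 2.1).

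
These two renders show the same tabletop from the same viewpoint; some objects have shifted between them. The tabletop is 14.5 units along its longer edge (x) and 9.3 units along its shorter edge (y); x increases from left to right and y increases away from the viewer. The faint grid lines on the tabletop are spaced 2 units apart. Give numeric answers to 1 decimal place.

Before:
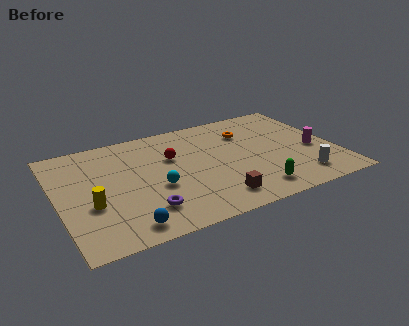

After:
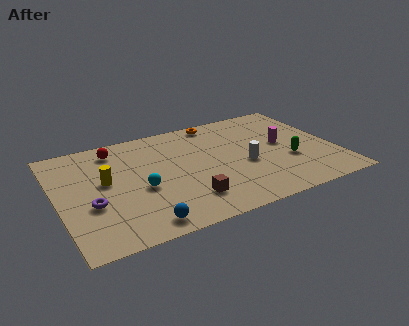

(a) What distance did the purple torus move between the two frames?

3.0

The purple torus moved from about (4.2, 2.1) to (1.6, 3.5), a distance of √(2.6² + 1.4²) ≈ 3.0.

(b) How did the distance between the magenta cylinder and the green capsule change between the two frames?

-2.7

Before: roughly 4.3 units apart; after: 1.6. That's 2.7 units closer together.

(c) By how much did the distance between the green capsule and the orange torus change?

+0.6

The distance was about 5.3 in the first image and 5.9 in the second, so they moved 0.6 units further apart.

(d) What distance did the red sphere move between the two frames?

3.3

The red sphere was near (6.1, 6.0) before and (3.3, 7.8) after, so it travelled √(2.8² + 1.8²) ≈ 3.3 units.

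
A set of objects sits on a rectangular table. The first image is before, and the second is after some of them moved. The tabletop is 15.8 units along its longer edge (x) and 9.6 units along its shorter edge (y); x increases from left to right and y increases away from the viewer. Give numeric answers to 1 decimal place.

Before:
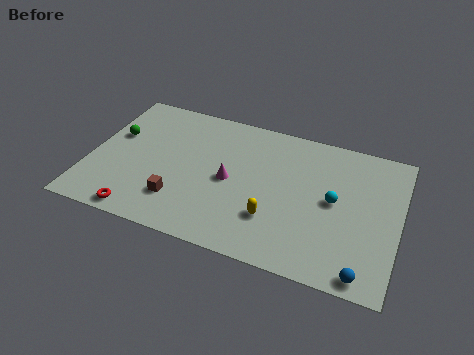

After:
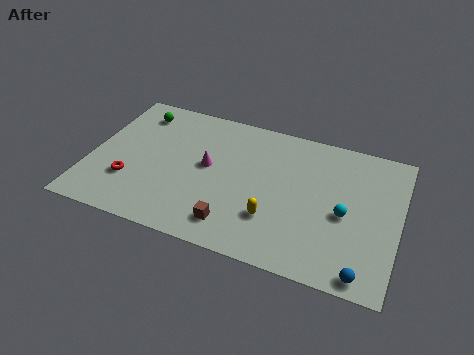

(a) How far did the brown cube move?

3.0

The brown cube moved from about (4.8, 2.4) to (7.7, 1.7), a distance of √(2.9² + 0.7²) ≈ 3.0.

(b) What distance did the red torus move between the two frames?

2.2

From (3.0, 0.9) to (2.2, 2.9), the red torus covered √(0.8² + 2.0²) ≈ 2.2 units.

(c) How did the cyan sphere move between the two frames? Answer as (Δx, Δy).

(0.6, -0.7)

The cyan sphere started near (12.5, 5.0) and ended near (13.1, 4.3).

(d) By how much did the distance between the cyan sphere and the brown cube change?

-2.1

The distance was about 8.1 in the first image and 6.0 in the second, so they moved 2.1 units closer together.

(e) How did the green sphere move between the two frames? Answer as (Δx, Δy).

(0.9, 2.0)

From the two frames, the green sphere sits at roughly (1.1, 5.9) before and (2.0, 7.9) after.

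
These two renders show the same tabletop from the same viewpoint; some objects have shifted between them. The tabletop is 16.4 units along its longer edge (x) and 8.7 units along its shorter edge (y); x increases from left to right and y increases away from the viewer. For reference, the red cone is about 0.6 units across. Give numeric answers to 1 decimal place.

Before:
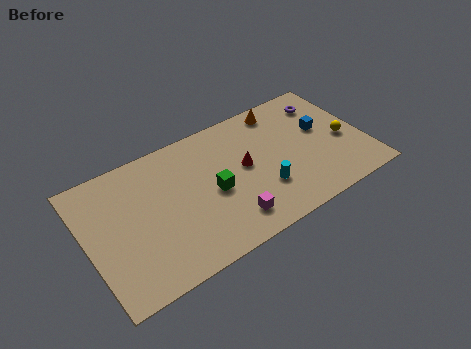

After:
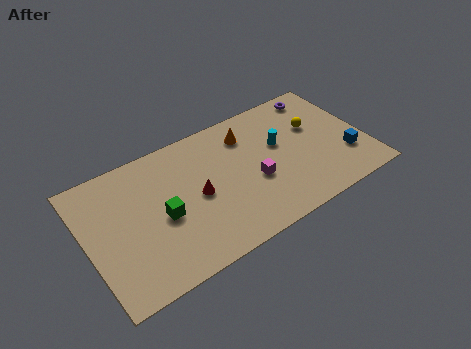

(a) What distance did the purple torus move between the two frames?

0.7

The purple torus was near (14.6, 6.9) before and (14.4, 7.6) after, so it travelled √(0.2² + 0.7²) ≈ 0.7 units.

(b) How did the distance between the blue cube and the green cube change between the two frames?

+4.0

The distance was about 6.9 in the first image and 10.9 in the second, so they moved 4.0 units further apart.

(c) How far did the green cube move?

3.0

The green cube was near (7.3, 4.0) before and (4.3, 3.9) after, so it travelled √(3.0² + 0.1²) ≈ 3.0 units.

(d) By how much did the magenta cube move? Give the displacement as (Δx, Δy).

(1.8, 1.8)

The magenta cube started near (7.9, 1.7) and ended near (9.7, 3.5).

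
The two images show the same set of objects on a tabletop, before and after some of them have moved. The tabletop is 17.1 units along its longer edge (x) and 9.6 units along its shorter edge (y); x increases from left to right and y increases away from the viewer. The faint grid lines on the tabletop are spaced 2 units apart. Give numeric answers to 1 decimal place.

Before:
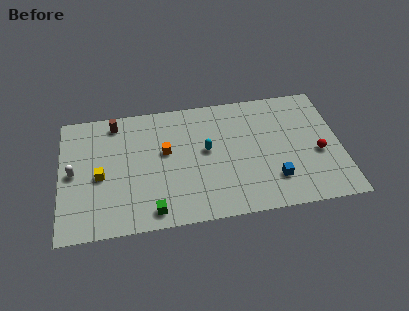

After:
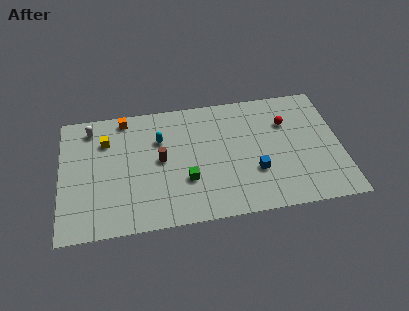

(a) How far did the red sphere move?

3.2

The red sphere was near (15.7, 4.0) before and (13.9, 6.7) after, so it travelled √(1.8² + 2.7²) ≈ 3.2 units.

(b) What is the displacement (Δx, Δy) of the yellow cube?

(0.4, 2.7)

From the two frames, the yellow cube sits at roughly (2.4, 4.3) before and (2.8, 7.0) after.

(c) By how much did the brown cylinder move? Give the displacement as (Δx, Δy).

(2.7, -3.3)

From the two frames, the brown cylinder sits at roughly (3.4, 8.3) before and (6.1, 5.0) after.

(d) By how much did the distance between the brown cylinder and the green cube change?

-5.1

Before: roughly 7.4 units apart; after: 2.3. That's 5.1 units closer together.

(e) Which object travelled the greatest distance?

the brown cylinder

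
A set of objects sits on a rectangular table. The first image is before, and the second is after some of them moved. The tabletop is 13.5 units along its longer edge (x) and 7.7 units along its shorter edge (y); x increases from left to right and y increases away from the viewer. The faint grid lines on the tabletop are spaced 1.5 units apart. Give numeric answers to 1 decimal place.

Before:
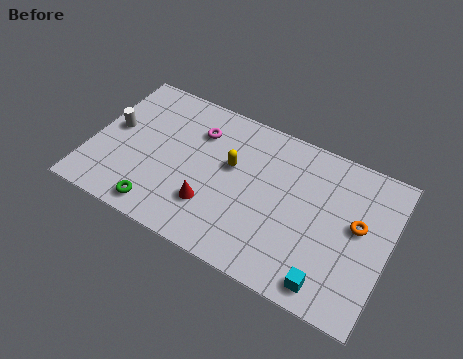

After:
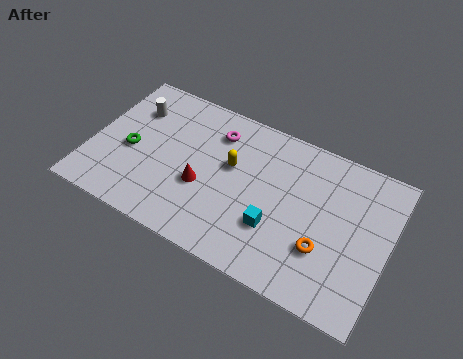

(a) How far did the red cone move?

0.9

The red cone moved from about (5.7, 2.2) to (5.2, 3.0), a distance of √(0.5² + 0.8²) ≈ 0.9.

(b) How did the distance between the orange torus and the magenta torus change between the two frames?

-1.2

Before: roughly 7.6 units apart; after: 6.4. That's 1.2 units closer together.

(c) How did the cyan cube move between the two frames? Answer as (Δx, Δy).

(-2.6, 1.5)

The cyan cube started near (11.2, 1.0) and ended near (8.6, 2.5).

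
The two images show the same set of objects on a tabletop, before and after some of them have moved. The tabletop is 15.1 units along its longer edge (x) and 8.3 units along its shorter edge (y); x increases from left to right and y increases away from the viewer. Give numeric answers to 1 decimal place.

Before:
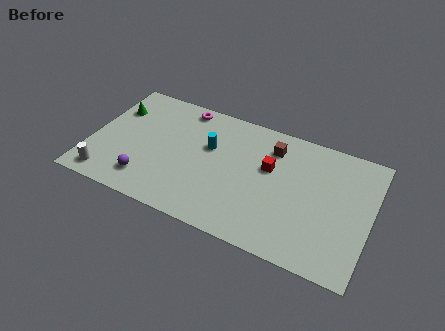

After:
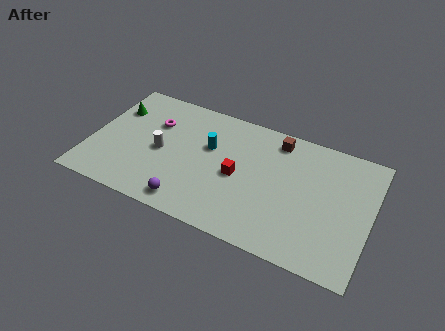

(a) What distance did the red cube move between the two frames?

2.0

From (9.6, 5.1) to (8.0, 3.9), the red cube covered √(1.6² + 1.2²) ≈ 2.0 units.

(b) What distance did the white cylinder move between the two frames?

3.8

The white cylinder was near (1.2, 1.1) before and (3.8, 3.9) after, so it travelled √(2.6² + 2.8²) ≈ 3.8 units.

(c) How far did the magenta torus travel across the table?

2.2

The magenta torus moved from about (4.6, 7.4) to (3.2, 5.7), a distance of √(1.4² + 1.7²) ≈ 2.2.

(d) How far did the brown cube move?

0.6

The brown cube moved from about (9.6, 6.5) to (9.8, 7.1), a distance of √(0.2² + 0.6²) ≈ 0.6.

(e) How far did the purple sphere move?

2.5

The purple sphere moved from about (3.3, 1.7) to (5.7, 1.1), a distance of √(2.4² + 0.6²) ≈ 2.5.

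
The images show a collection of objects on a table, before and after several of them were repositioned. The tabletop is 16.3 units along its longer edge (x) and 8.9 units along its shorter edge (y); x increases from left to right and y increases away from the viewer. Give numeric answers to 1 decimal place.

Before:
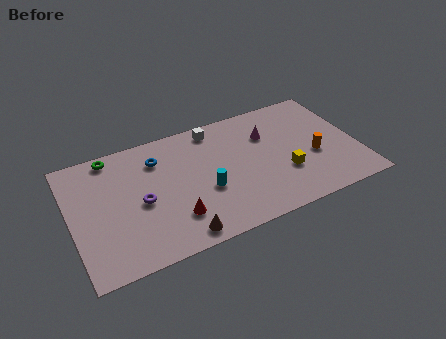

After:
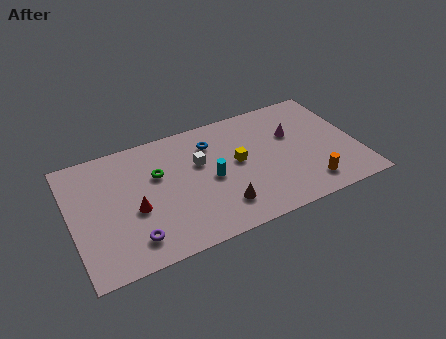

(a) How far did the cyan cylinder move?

0.8

The cyan cylinder was near (7.5, 3.5) before and (7.9, 4.2) after, so it travelled √(0.4² + 0.7²) ≈ 0.8 units.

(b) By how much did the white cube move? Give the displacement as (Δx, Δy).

(-1.1, -2.2)

The white cube was at about (8.5, 7.8) and moved to about (7.4, 5.6).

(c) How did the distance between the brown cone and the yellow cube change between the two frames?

-3.5

They were about 6.6 units apart before and 3.1 after — 3.5 units closer together.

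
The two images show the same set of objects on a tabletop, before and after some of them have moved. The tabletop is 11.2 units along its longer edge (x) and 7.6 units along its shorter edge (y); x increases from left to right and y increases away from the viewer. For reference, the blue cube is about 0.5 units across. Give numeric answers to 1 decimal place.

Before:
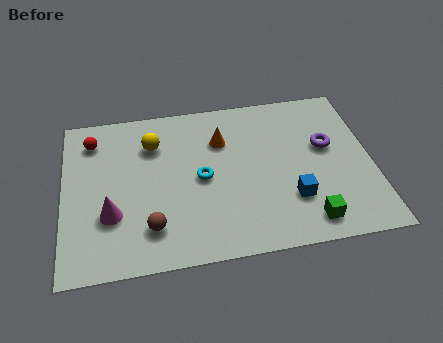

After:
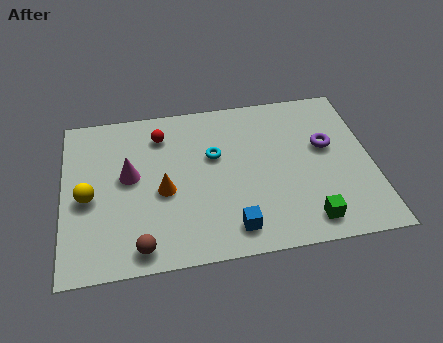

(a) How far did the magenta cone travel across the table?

1.8

The magenta cone was near (1.7, 2.5) before and (2.4, 4.2) after, so it travelled √(0.7² + 1.7²) ≈ 1.8 units.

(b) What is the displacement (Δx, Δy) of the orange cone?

(-2.2, -2.1)

From the two frames, the orange cone sits at roughly (5.8, 5.4) before and (3.6, 3.3) after.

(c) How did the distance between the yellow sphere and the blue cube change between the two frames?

-0.4

Before: roughly 6.0 units apart; after: 5.6. That's 0.4 units closer together.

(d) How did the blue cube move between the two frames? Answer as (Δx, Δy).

(-2.2, -1.0)

The blue cube was at about (8.2, 2.2) and moved to about (6.0, 1.2).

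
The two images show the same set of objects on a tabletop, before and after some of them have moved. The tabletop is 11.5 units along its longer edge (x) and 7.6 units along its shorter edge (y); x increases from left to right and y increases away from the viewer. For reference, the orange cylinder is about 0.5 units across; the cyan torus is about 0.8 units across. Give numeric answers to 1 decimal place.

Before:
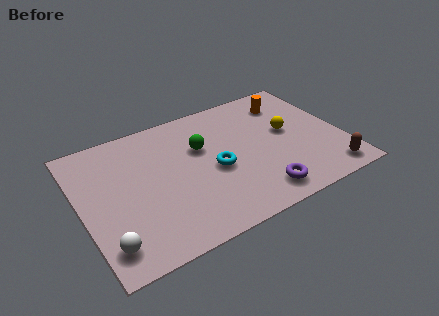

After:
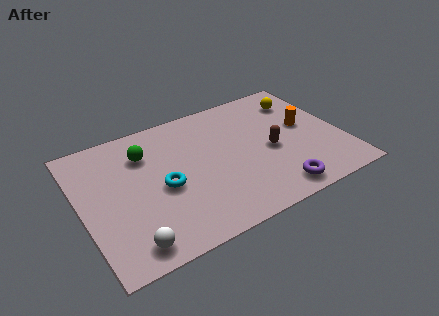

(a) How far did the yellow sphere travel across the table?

1.9

From (9.2, 4.2) to (10.1, 5.9), the yellow sphere covered √(0.9² + 1.7²) ≈ 1.9 units.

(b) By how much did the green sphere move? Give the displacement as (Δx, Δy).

(-2.4, 0.7)

The green sphere was at about (5.4, 4.9) and moved to about (3.0, 5.6).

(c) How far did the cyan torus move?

2.3

The cyan torus was near (5.8, 3.4) before and (3.5, 3.4) after, so it travelled √(2.3² + 0.0²) ≈ 2.3 units.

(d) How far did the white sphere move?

1.0

From (0.8, 1.4) to (1.7, 1.0), the white sphere covered √(0.9² + 0.4²) ≈ 1.0 units.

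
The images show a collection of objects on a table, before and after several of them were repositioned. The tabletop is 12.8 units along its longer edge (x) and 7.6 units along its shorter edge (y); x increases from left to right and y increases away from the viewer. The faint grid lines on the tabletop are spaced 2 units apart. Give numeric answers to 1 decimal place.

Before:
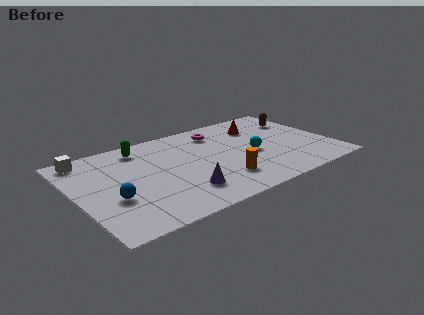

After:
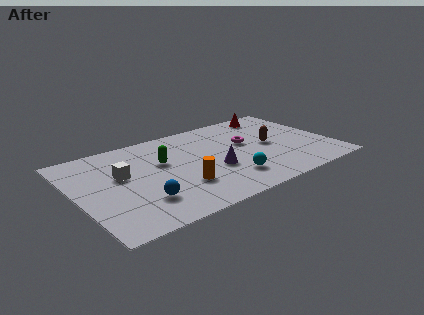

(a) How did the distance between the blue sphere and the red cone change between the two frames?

+0.5

The distance was about 8.5 in the first image and 9.0 in the second, so they moved 0.5 units further apart.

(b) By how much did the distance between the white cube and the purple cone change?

-1.6

Before: roughly 6.3 units apart; after: 4.7. That's 1.6 units closer together.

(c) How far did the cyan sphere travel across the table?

2.2

From (8.8, 3.4) to (7.3, 1.8), the cyan sphere covered √(1.5² + 1.6²) ≈ 2.2 units.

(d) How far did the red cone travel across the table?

1.3

The red cone moved from about (9.6, 5.7) to (10.6, 6.6), a distance of √(1.0² + 0.9²) ≈ 1.3.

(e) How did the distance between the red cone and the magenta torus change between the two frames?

+0.7

Before: roughly 2.1 units apart; after: 2.8. That's 0.7 units further apart.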